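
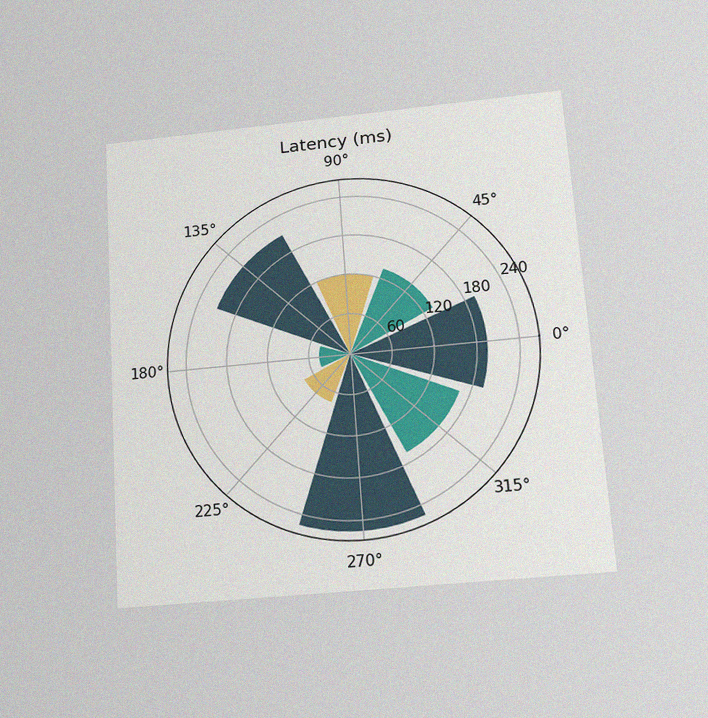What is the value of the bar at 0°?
The chart is tilted about 4° counter-clockwise and viewed slightly from below, with some photo noise. The bar at 0° reaches 195ms on the radial axis.

195ms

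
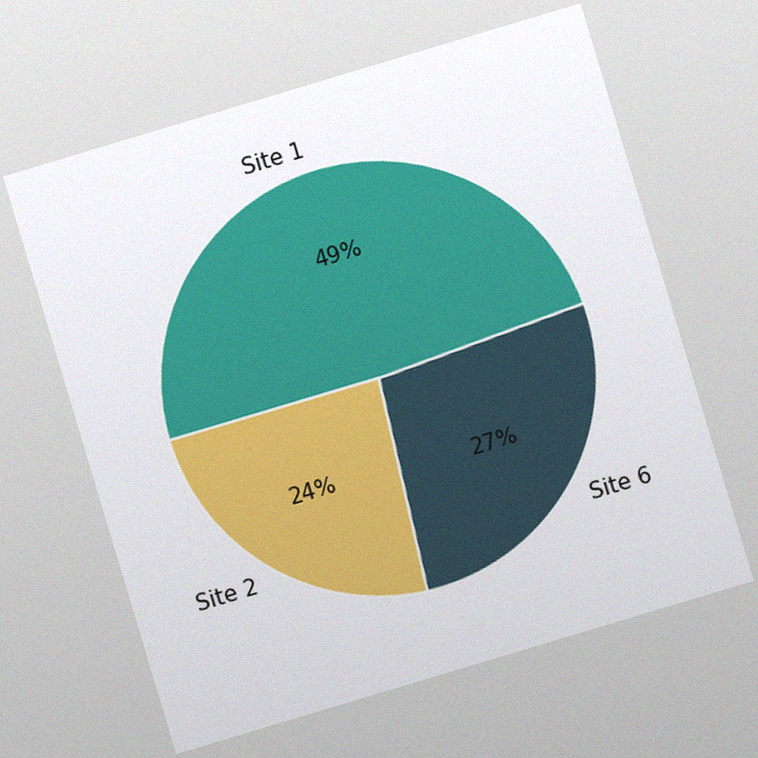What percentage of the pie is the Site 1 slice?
49%

The chart is tilted about 17° counter-clockwise, with some photo noise. The Site 1 slice takes up 49% of the pie.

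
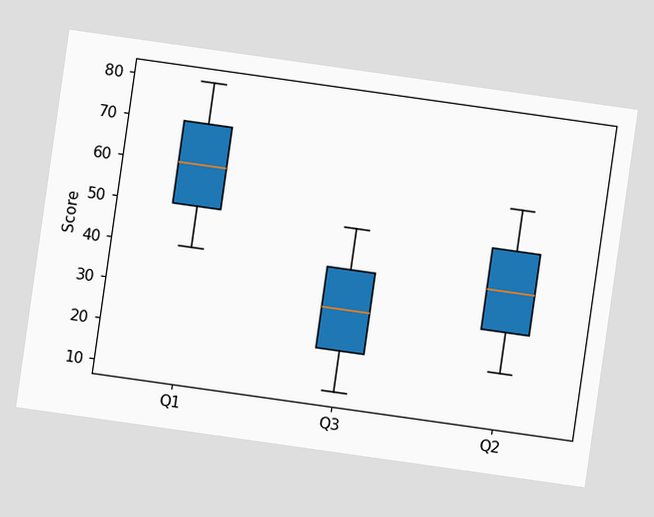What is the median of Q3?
The chart is tilted about 8° clockwise. The median line in the Q3 box sits at 30.

30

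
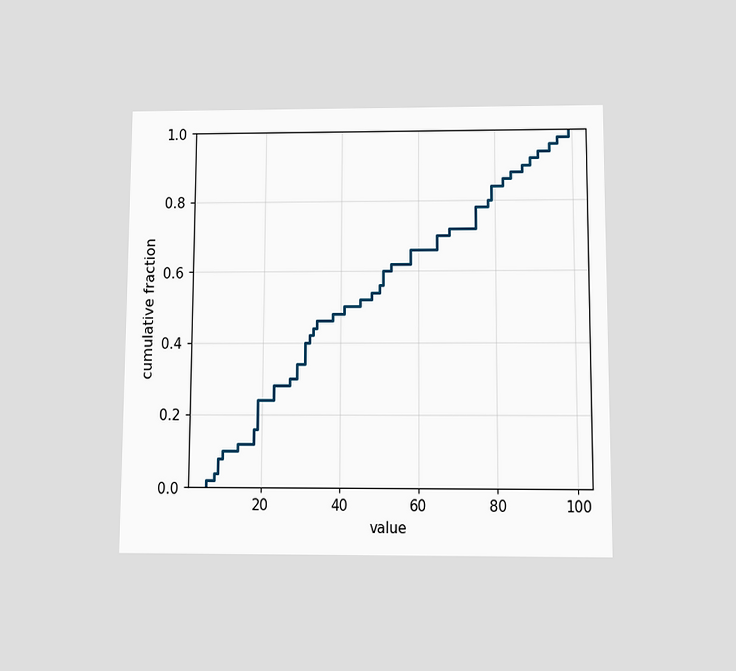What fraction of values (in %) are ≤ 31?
40%

The chart is viewed slightly from below. At x=31 the ECDF step is at 40%.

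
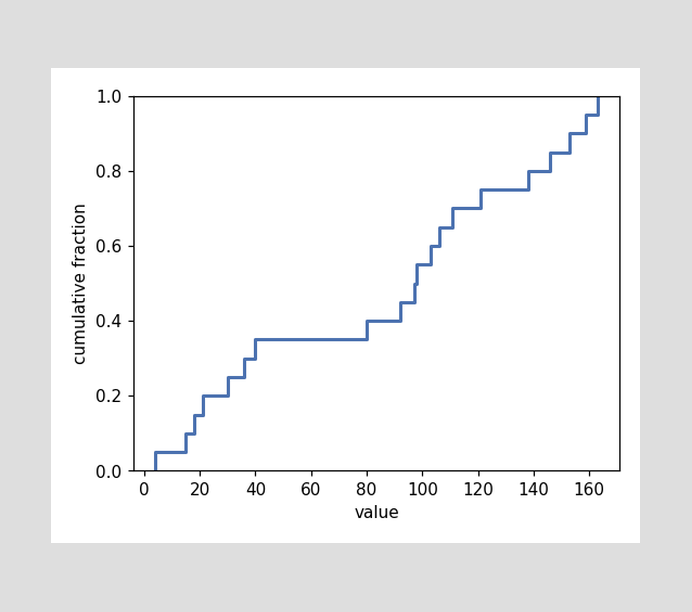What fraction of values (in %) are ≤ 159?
95%

At x=159 the ECDF step is at 95%.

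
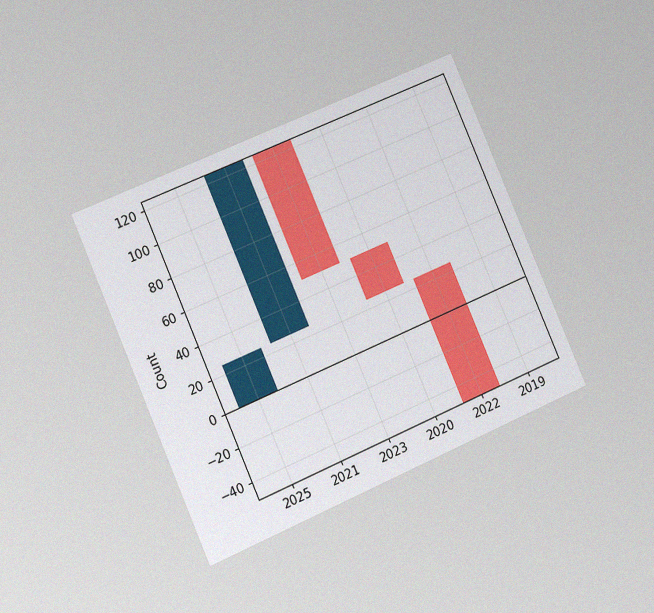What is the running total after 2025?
The chart is tilted about 23° counter-clockwise and viewed at a slight angle, with some photo noise. After 2025 the running total reaches 25.

25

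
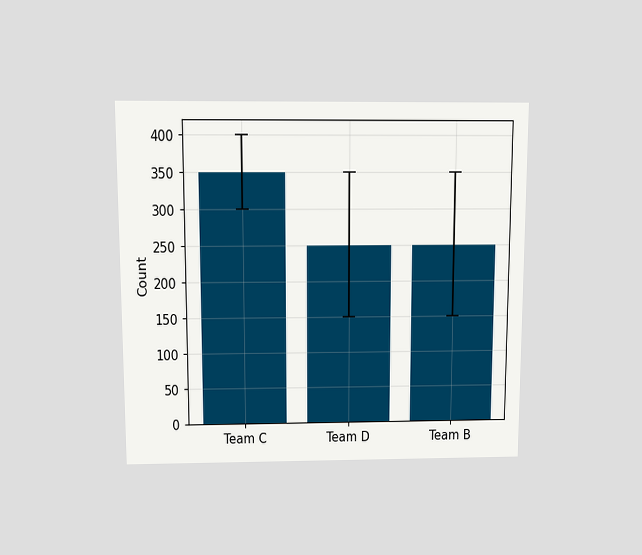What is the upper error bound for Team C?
400

The chart is viewed slightly from above. The Team C bar's upper whisker reaches 400.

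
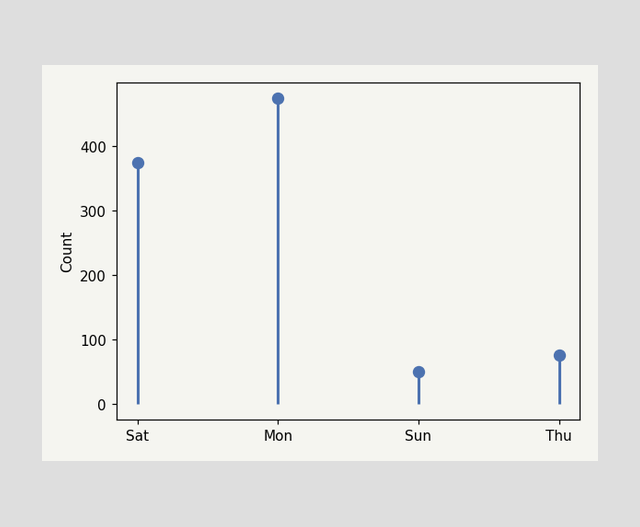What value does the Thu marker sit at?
The Thu marker sits at 75.

75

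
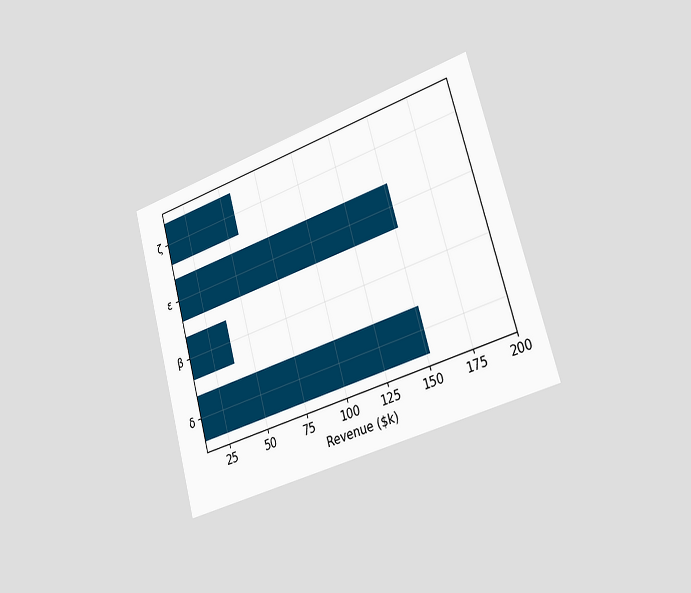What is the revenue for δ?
The chart is tilted about 16° counter-clockwise and viewed slightly from the right. Reading along the chart's x-axis, the δ bar reaches $152k.

$152k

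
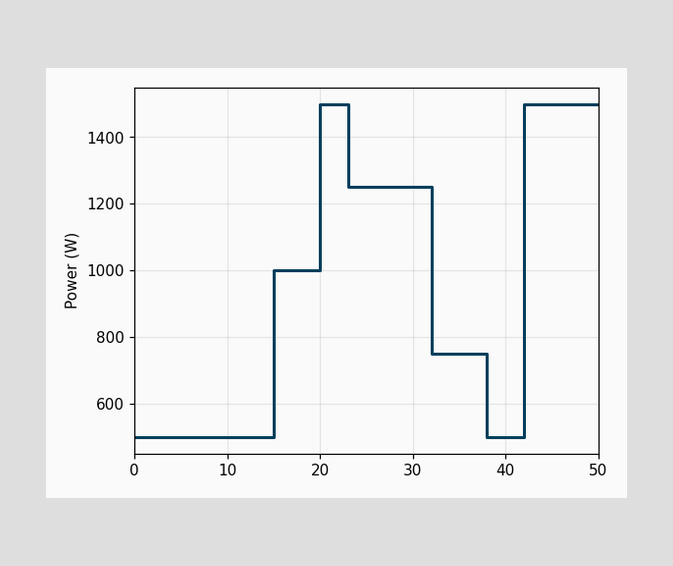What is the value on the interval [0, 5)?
500W

On [0, 5) the step sits at 500W.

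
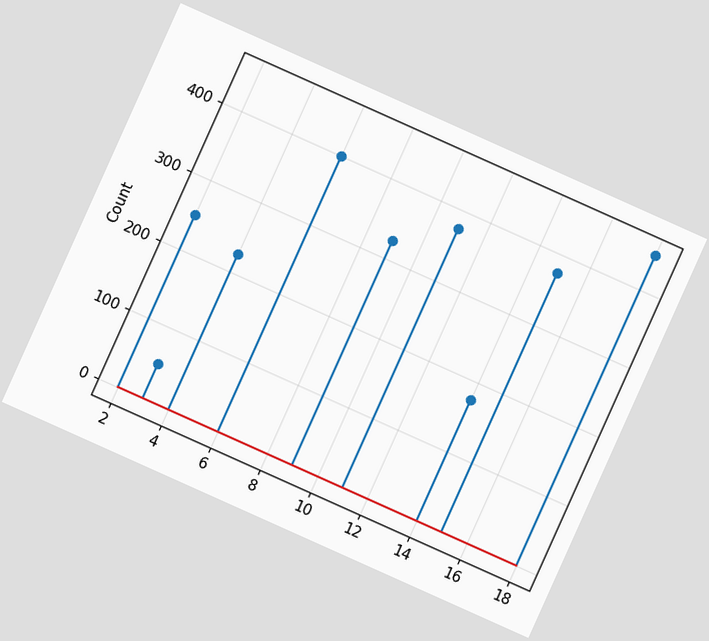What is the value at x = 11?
The chart is tilted about 24° clockwise. The stem at x=11 reaches 375.

375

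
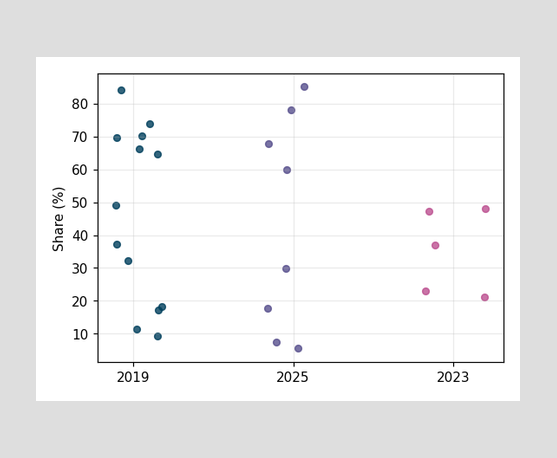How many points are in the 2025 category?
Counting the markers in the 2025 column gives 8.

8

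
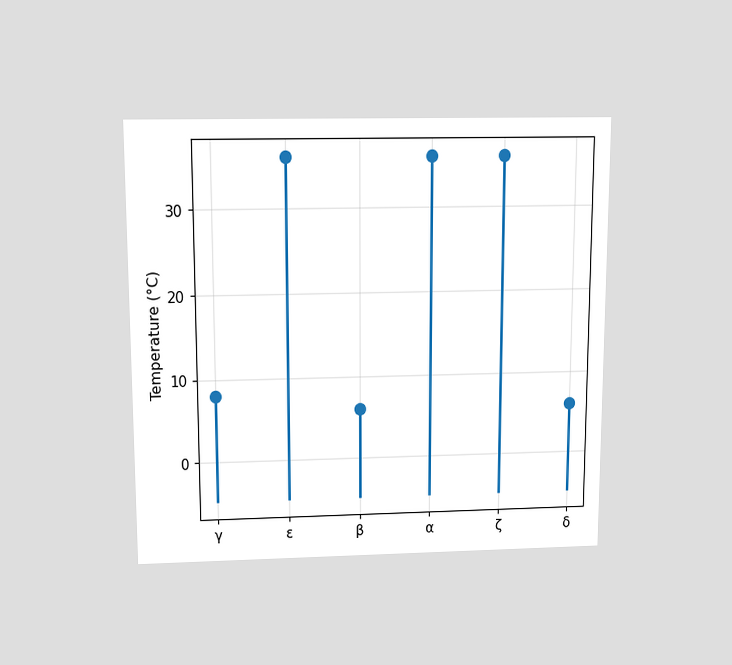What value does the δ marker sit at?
The chart is viewed slightly from above. The δ marker sits at 6°C.

6°C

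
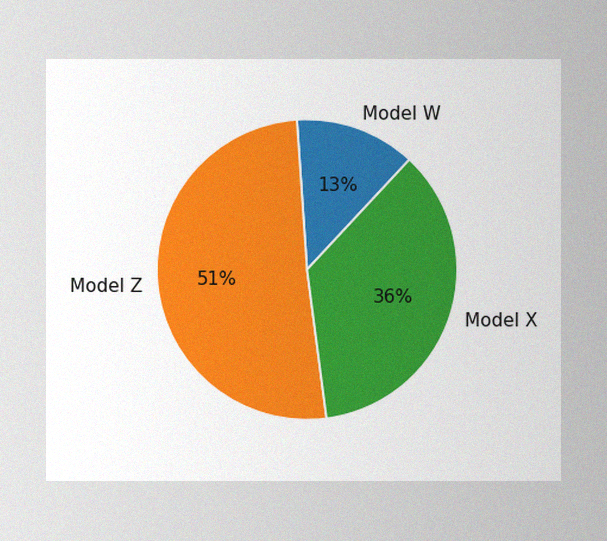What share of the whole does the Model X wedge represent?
The image has some photo noise and uneven lighting. The Model X slice takes up 36% of the pie.

36%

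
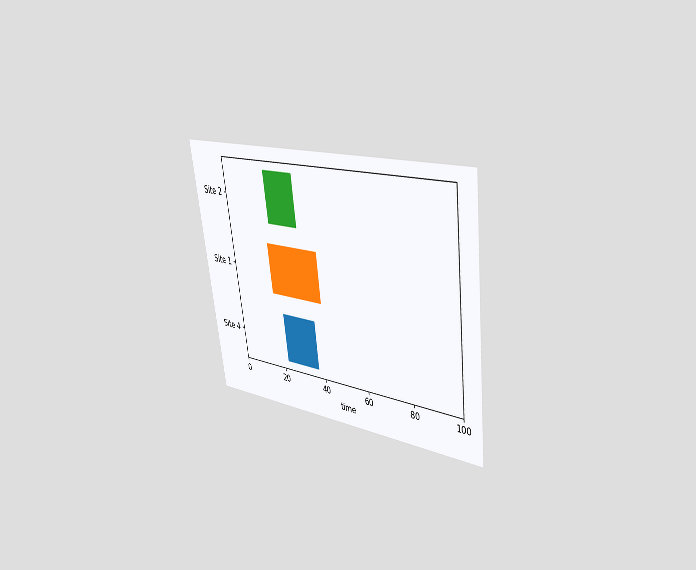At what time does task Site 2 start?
20

The chart is tilted about 8° counter-clockwise and viewed slightly from the right. The Site 2 bar begins at t=20.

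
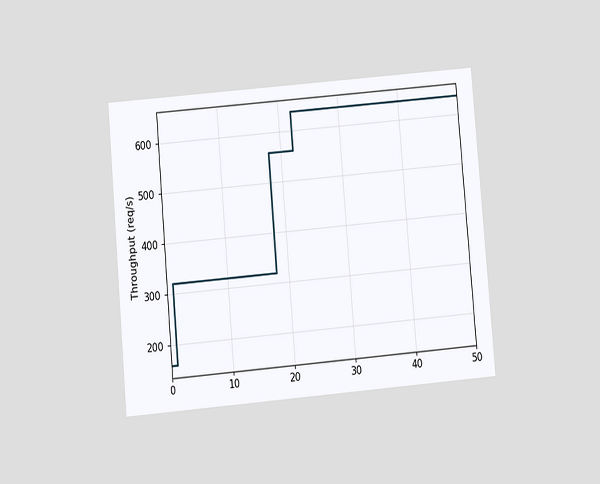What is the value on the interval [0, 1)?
160req/s

The chart is tilted about 5° counter-clockwise and viewed at a slight angle. On [0, 1) the step sits at 160req/s.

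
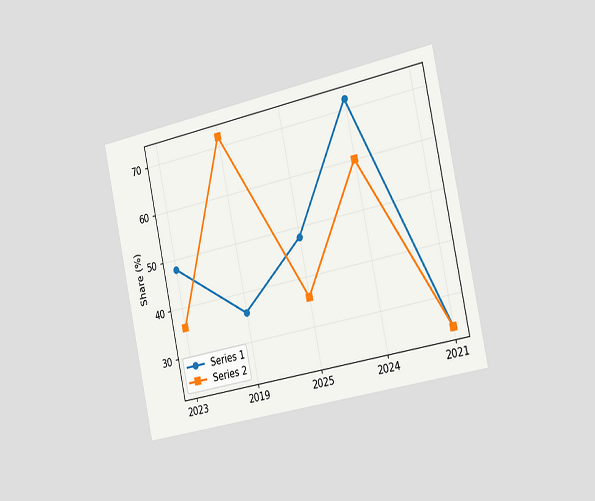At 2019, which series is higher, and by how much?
The chart is tilted about 12° counter-clockwise and viewed slightly from the right. At 2019, Series 2 sits above the other line by 36%.

Series 2, by 36%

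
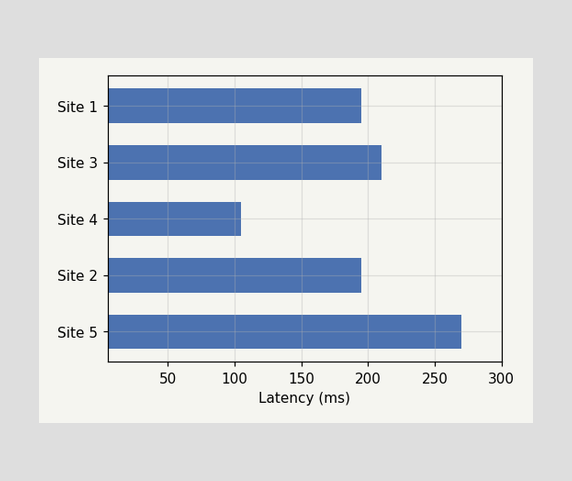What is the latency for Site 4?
Reading along the chart's x-axis, the Site 4 bar reaches 105ms.

105ms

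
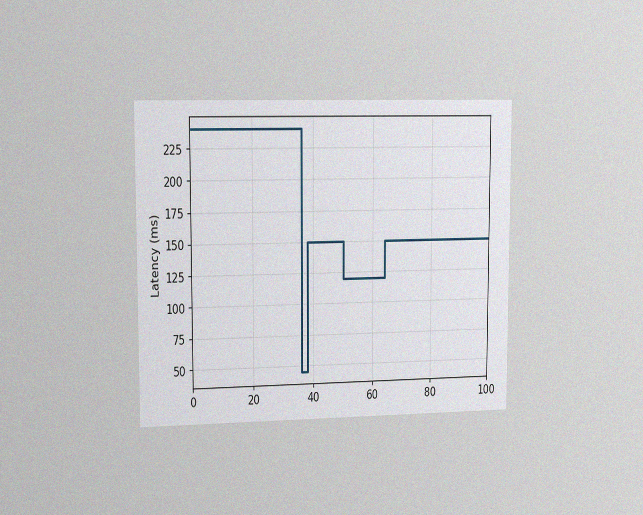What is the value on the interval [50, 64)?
The chart is viewed slightly from the left, with some photo noise. On [50, 64) the step sits at 120ms.

120ms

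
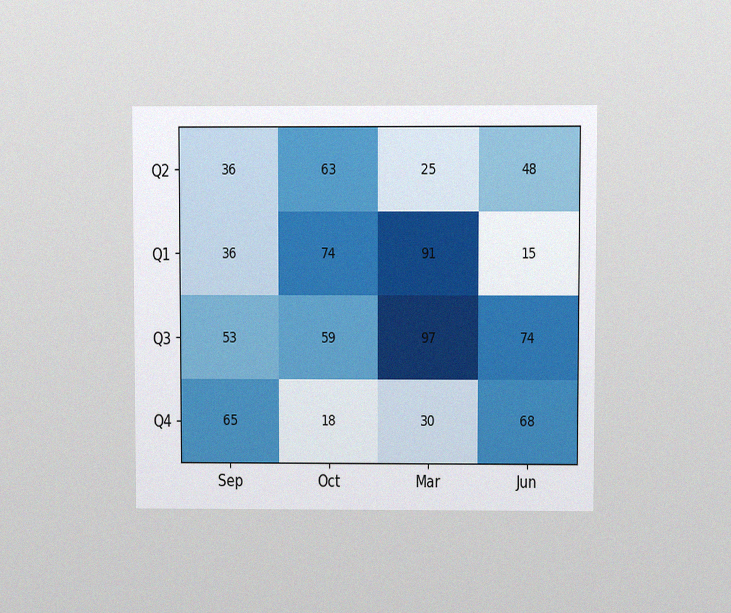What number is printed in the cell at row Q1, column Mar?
The chart is viewed at a slight angle, with some photo noise. The (Q1, Mar) cell reads 91.

91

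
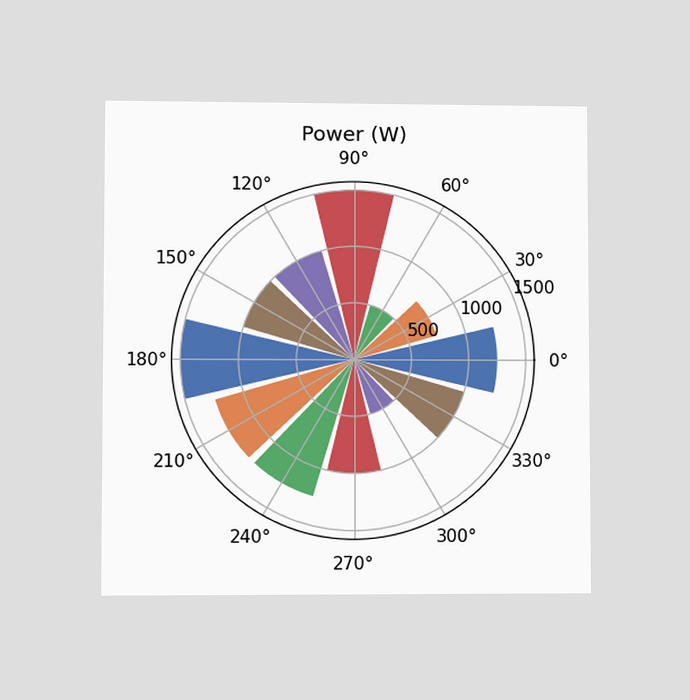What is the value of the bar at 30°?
750W

The chart is viewed at a slight angle. The bar at 30° reaches 750W on the radial axis.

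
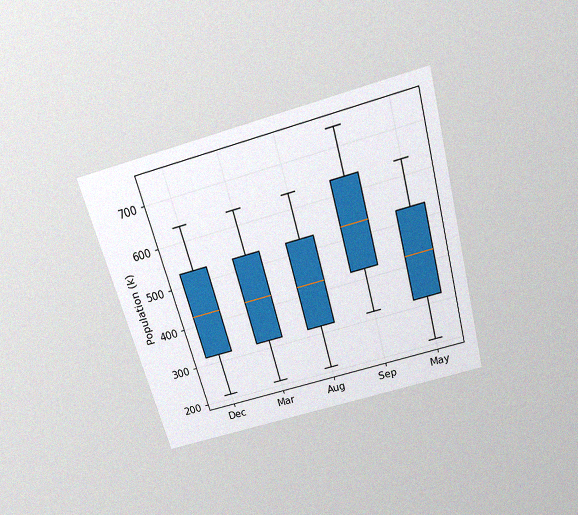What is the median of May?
424k

The chart is tilted about 16° counter-clockwise and viewed slightly from above, with some photo noise. The median line in the May box sits at 424k.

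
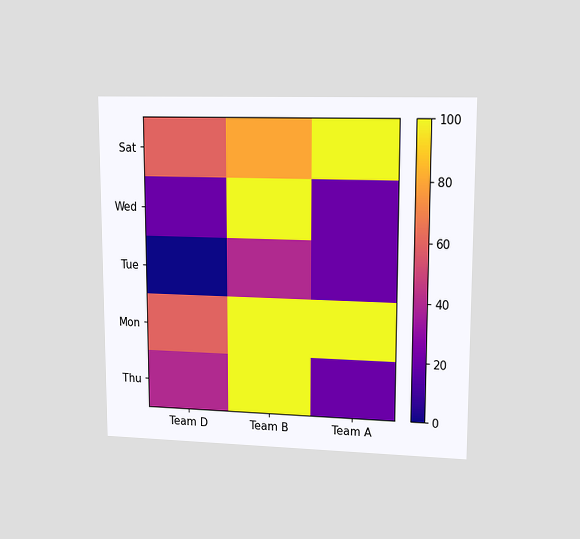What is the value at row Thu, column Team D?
The chart is viewed at a slight angle. Matching cell (Thu, Team D) against the colorbar gives 40.

40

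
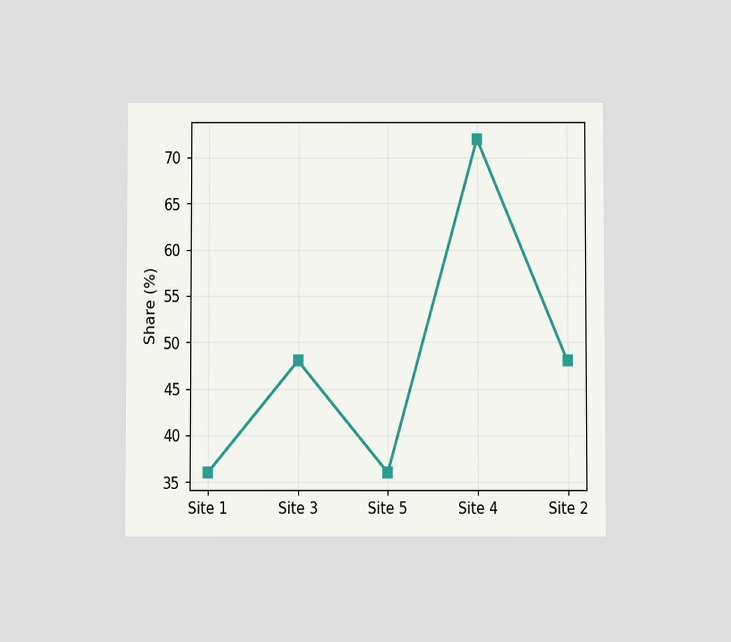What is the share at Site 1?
The chart is viewed at a slight angle. At Site 1, the line is at 36%.

36%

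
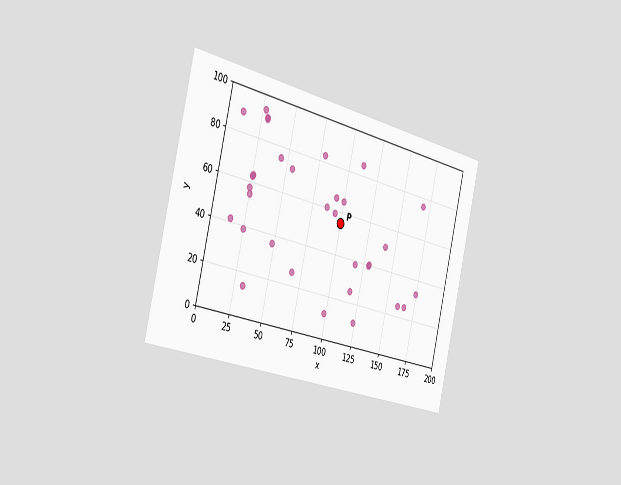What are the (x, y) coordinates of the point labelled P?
(100, 55)

The chart is tilted about 13° clockwise and viewed slightly from the left. Following the gridlines from P to each axis, P sits at (100, 55).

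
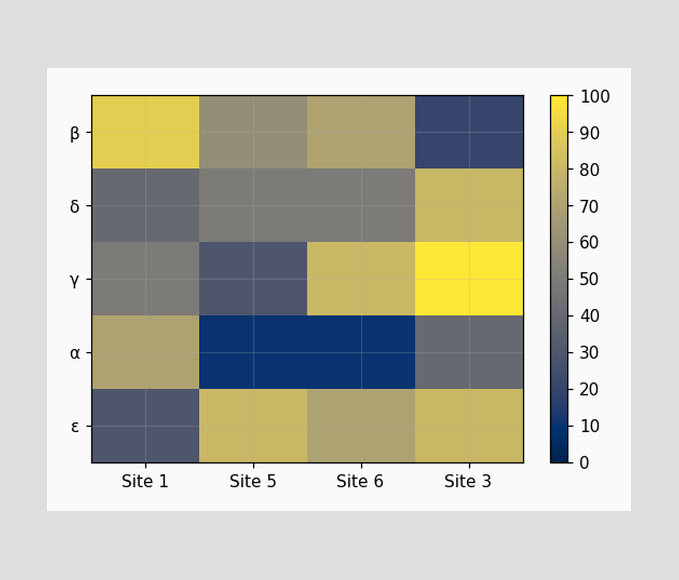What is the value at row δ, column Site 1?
Matching cell (δ, Site 1) against the colorbar gives 40.

40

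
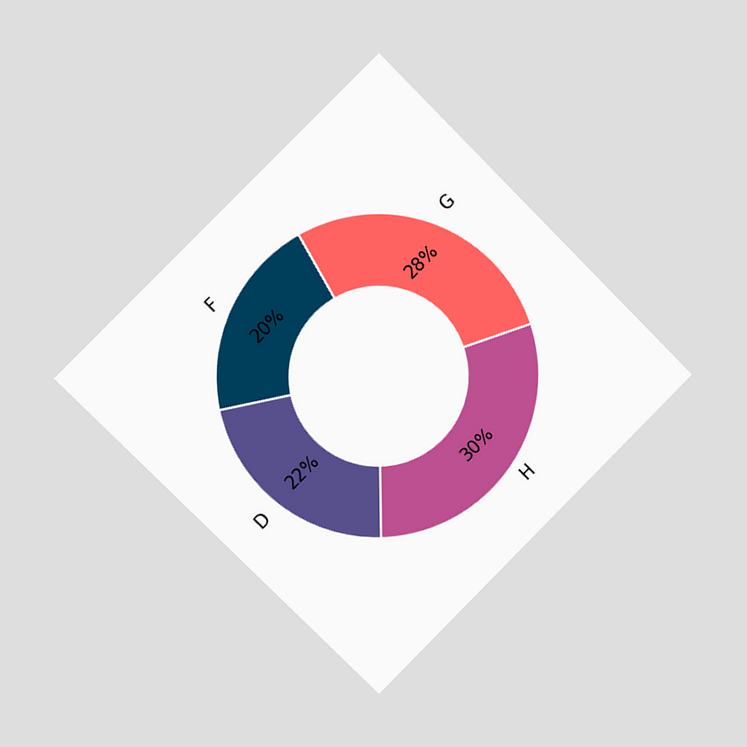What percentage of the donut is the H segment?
The chart is tilted about 45° counter-clockwise and viewed slightly from the left. The H segment takes up 30% of the ring.

30%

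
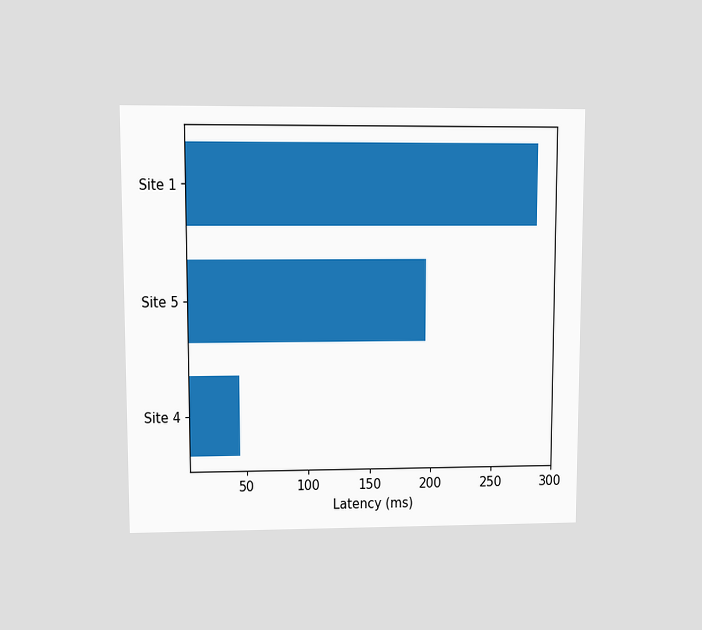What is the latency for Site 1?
The chart is viewed at a slight angle. Reading along the chart's x-axis, the Site 1 bar reaches 285ms.

285ms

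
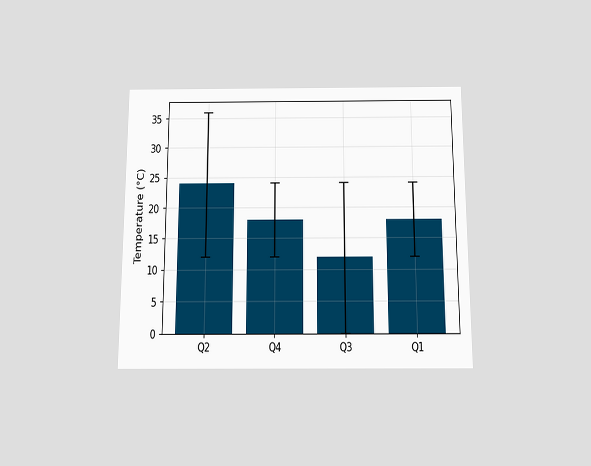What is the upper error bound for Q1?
The chart is viewed slightly from below. The Q1 bar's upper whisker reaches 24°C.

24°C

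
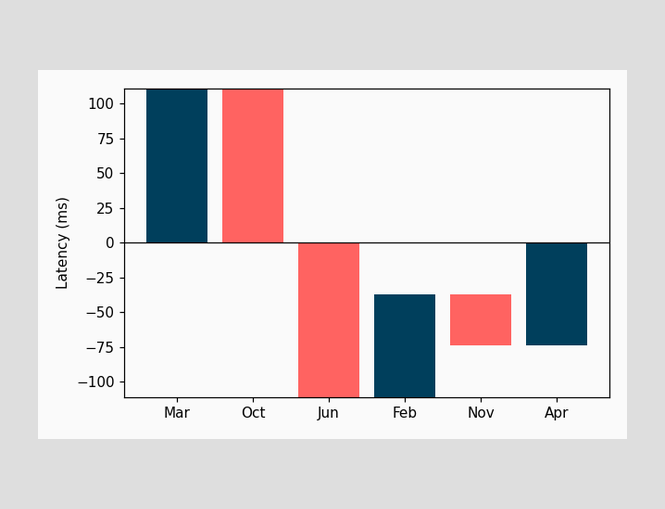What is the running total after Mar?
111ms

After Mar the running total reaches 111ms.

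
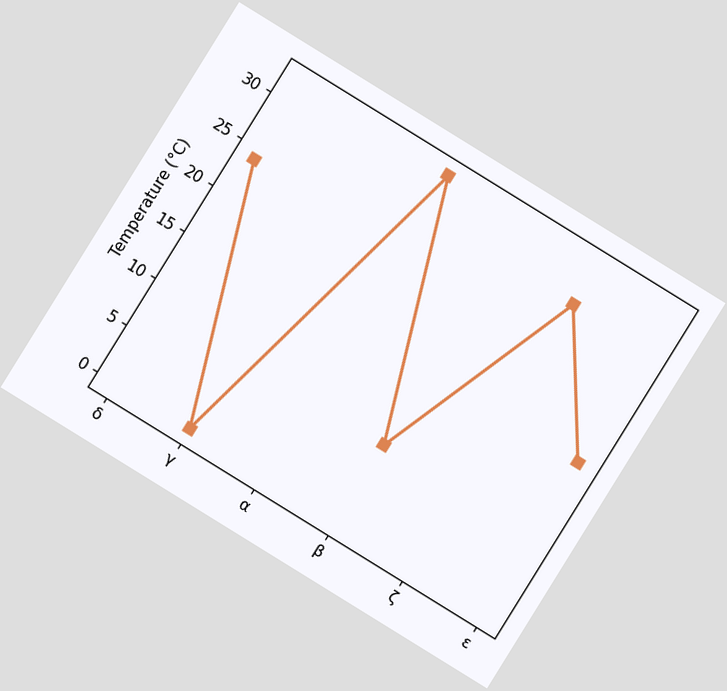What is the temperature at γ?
0°C

The chart is tilted about 32° clockwise. At γ, the line is at 0°C.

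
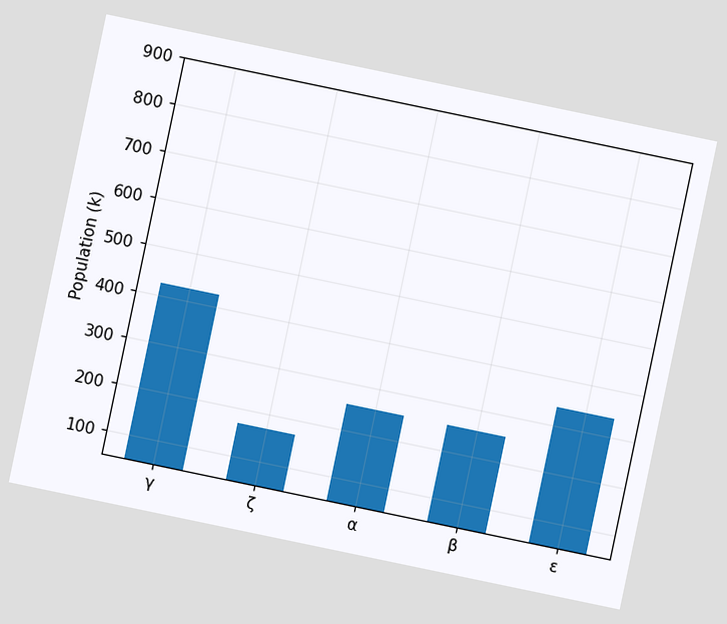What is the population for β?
255k

The chart is tilted about 12° clockwise. Reading along the chart's y-axis, the β bar reaches 255k.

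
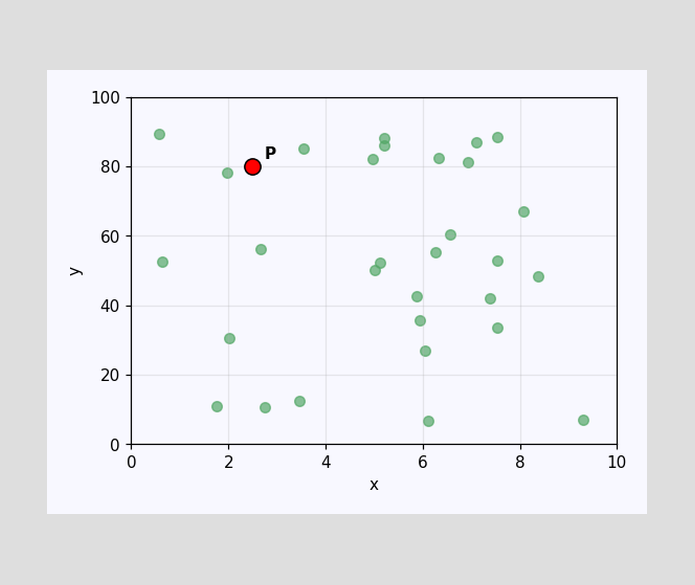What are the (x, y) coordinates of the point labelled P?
(2.5, 80)

Following the gridlines from P to each axis, P sits at (2.5, 80).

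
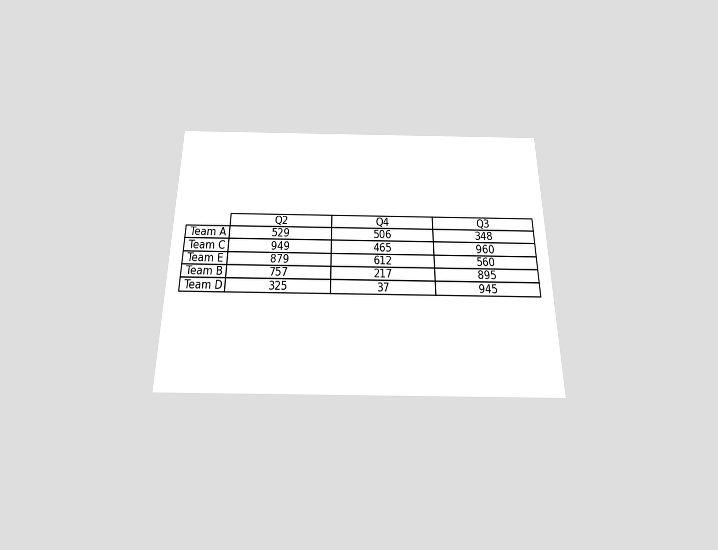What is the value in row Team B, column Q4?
The chart is viewed slightly from below. The (Team B, Q4) cell reads 217.

217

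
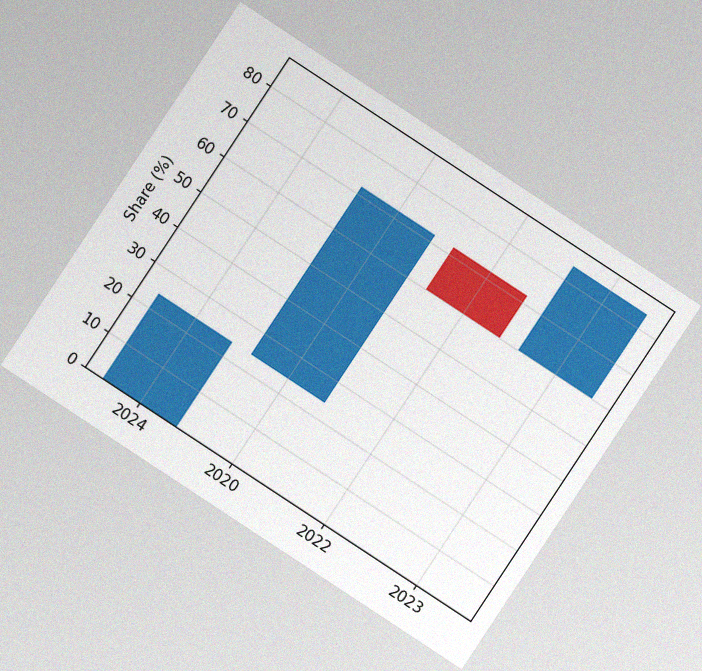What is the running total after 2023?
The chart is tilted about 33° clockwise, with some photo noise. After 2023 the running total reaches 84%.

84%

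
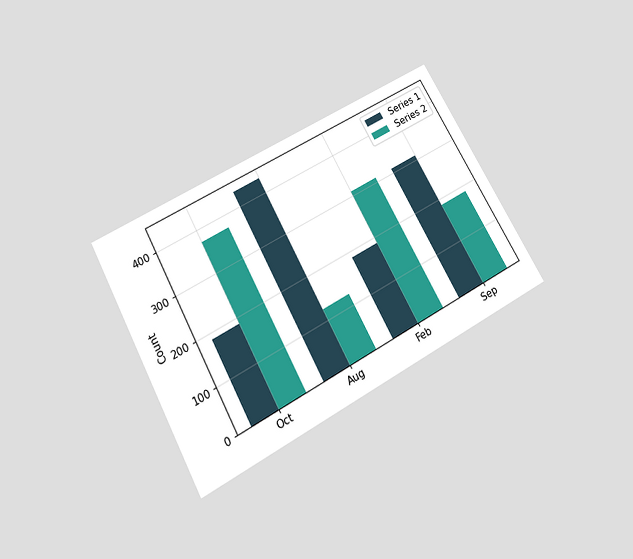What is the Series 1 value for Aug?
The chart is tilted about 29° counter-clockwise and viewed slightly from below. The Series 1 bar at Aug reaches 434 on the y-axis.

434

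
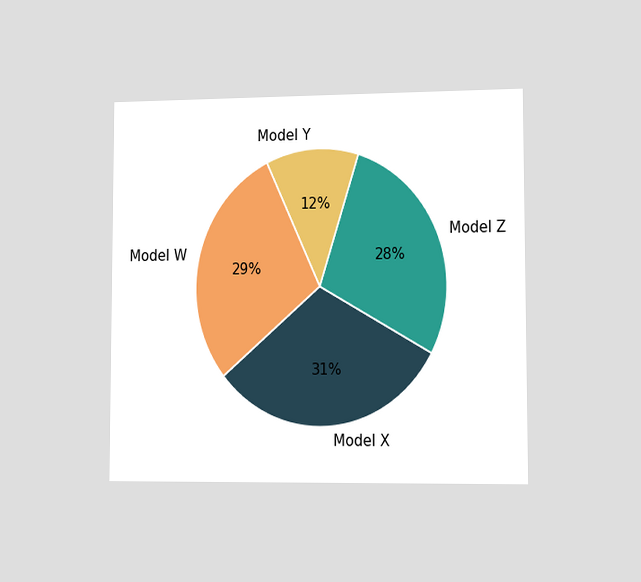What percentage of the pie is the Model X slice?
The chart is viewed slightly from the right. The Model X slice takes up 31% of the pie.

31%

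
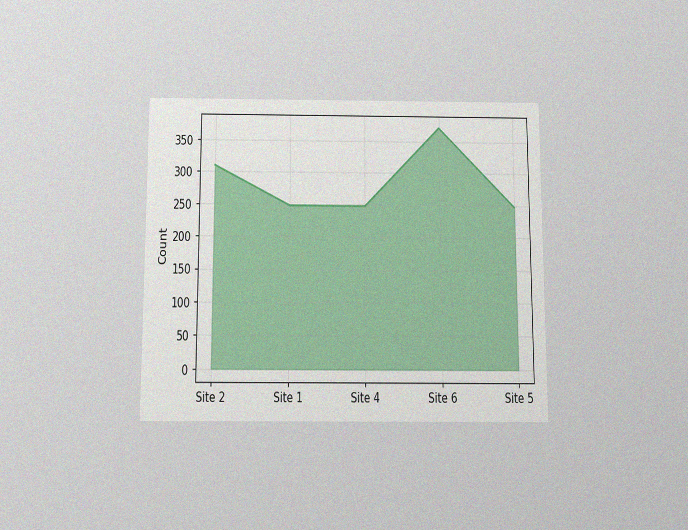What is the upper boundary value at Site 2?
310

The chart is viewed slightly from below, with some photo noise. At Site 2 the upper boundary is at 310.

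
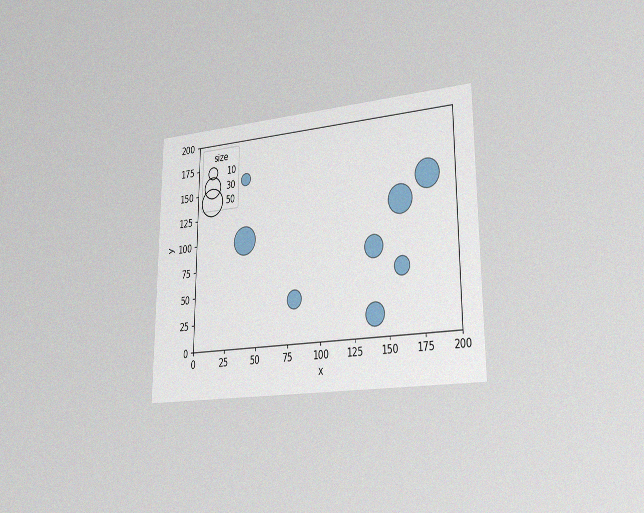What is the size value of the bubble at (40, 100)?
50

The chart is viewed slightly from the right, with some photo noise. Matching the bubble at (40, 100) against the size legend gives 50.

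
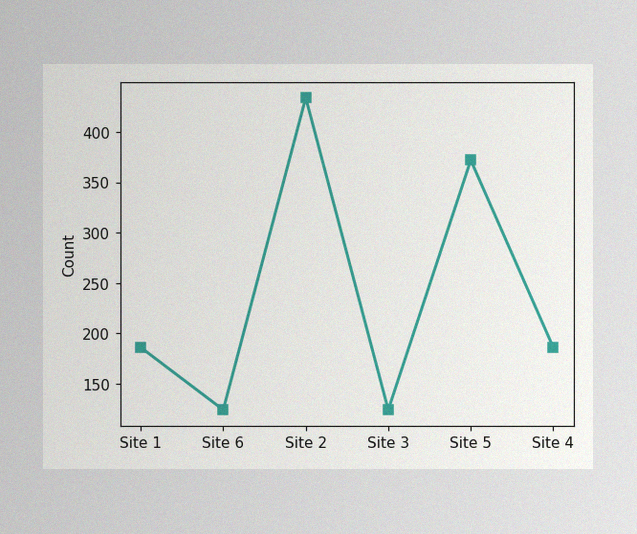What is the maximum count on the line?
434

The image has some photo noise and uneven lighting. The highest point is at Site 2, and reading across to the y-axis gives 434.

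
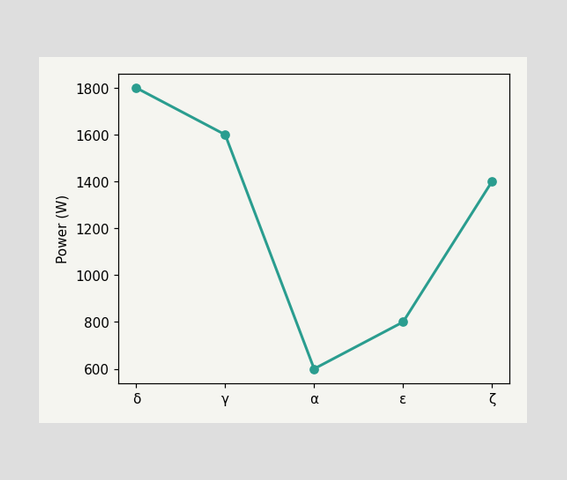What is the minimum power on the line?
600W

The lowest point is at α, and reading across to the y-axis gives 600W.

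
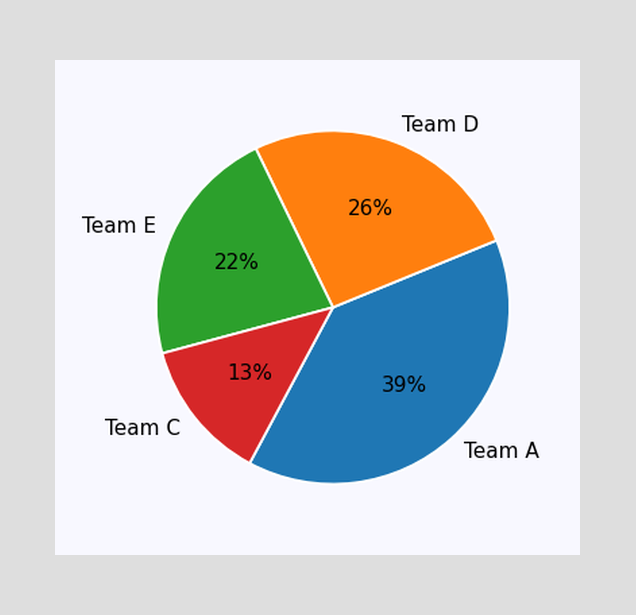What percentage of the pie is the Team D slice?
26%

The Team D slice takes up 26% of the pie.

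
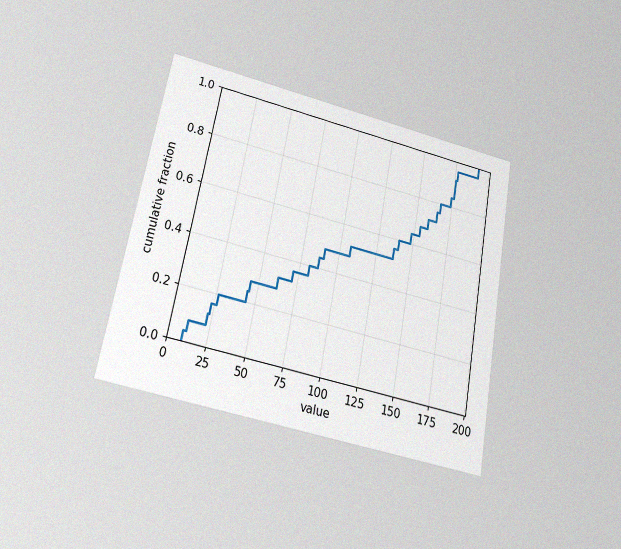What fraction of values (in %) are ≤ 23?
The chart is tilted about 10° clockwise and viewed slightly from below, with some photo noise. At x=23 the ECDF step is at 16%.

16%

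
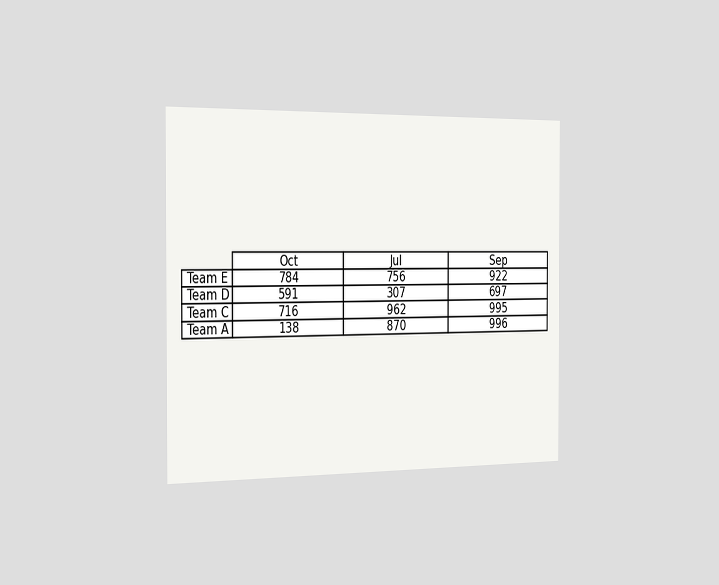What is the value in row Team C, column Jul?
962

The chart is viewed slightly from the left. The (Team C, Jul) cell reads 962.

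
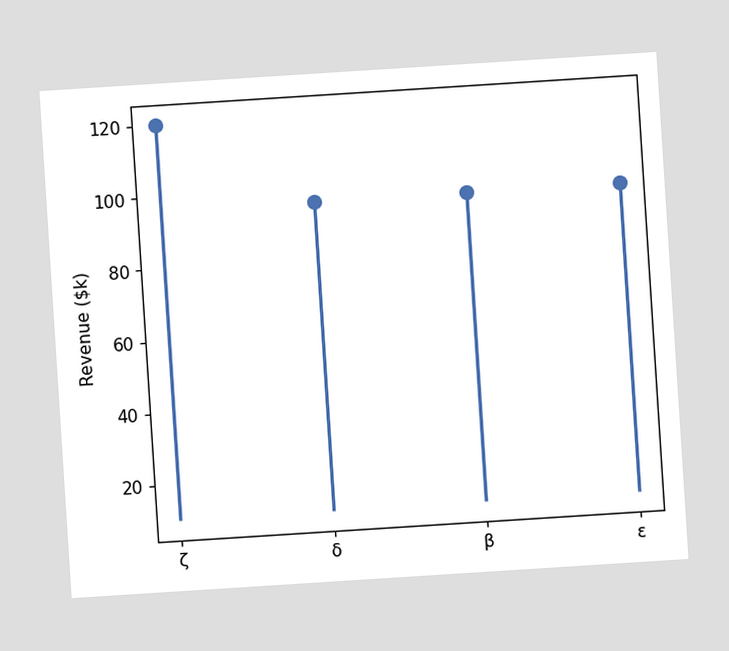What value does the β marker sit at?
$96k

The chart is tilted about 4° counter-clockwise. The β marker sits at $96k.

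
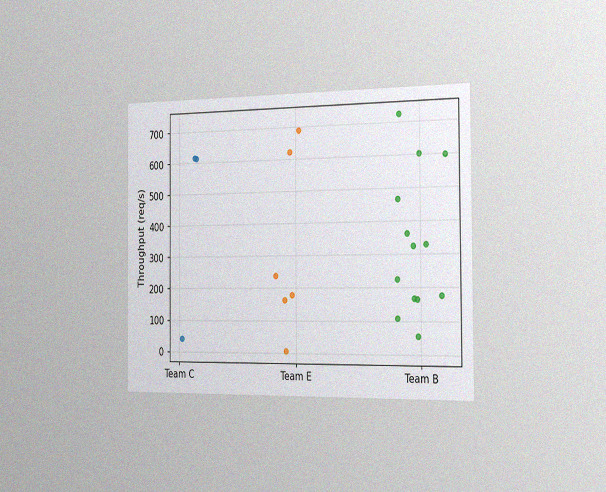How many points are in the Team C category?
The chart is viewed slightly from the right, with some photo noise. Counting the markers in the Team C column gives 3.

3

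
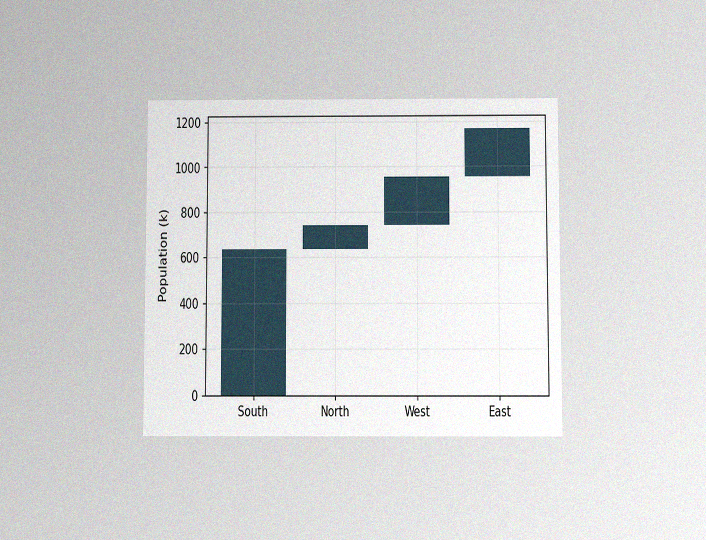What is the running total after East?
1166k

The chart is viewed slightly from below, with some photo noise. After East the running total reaches 1166k.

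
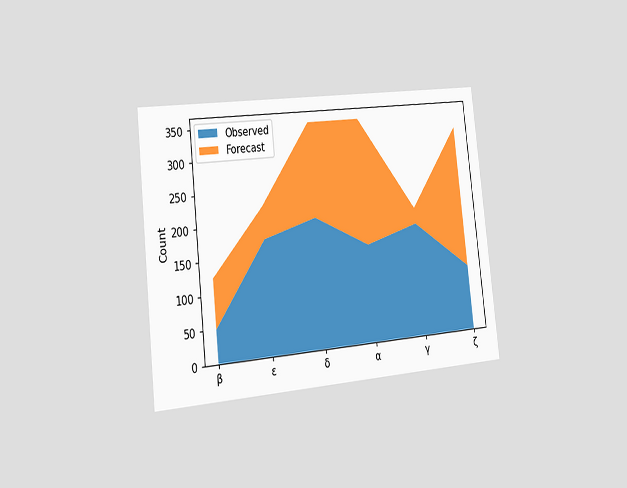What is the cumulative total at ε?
225

The chart is tilted about 6° counter-clockwise and viewed slightly from the left. The stacked total at ε reaches 225.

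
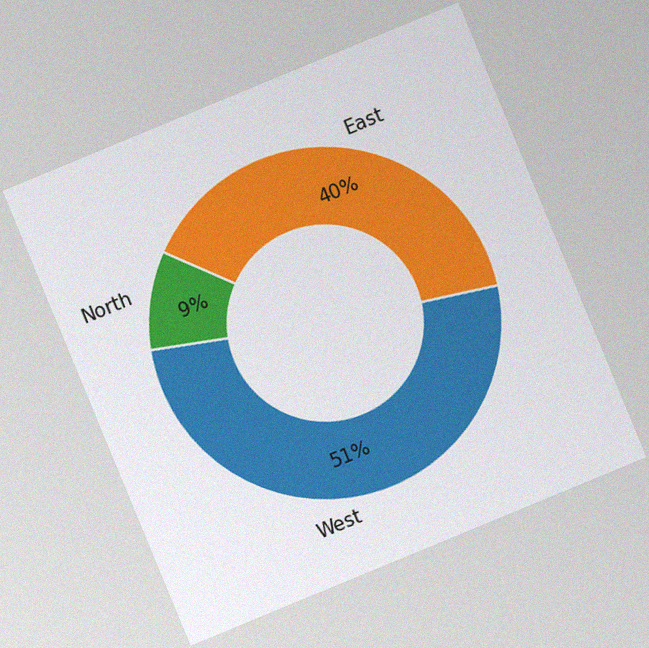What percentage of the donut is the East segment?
The chart is tilted about 22° counter-clockwise, with some photo noise. The East segment takes up 40% of the ring.

40%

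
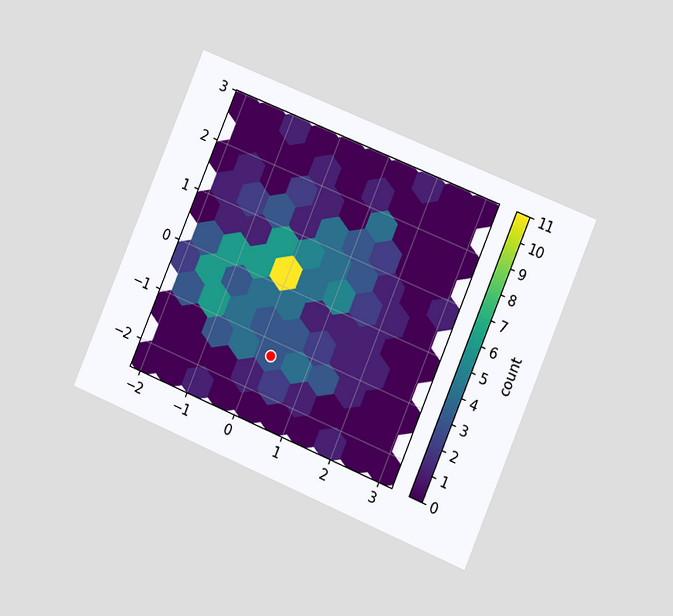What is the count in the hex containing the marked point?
3

The chart is tilted about 23° clockwise and viewed slightly from the right. The marked hex reads 3 on the colorbar.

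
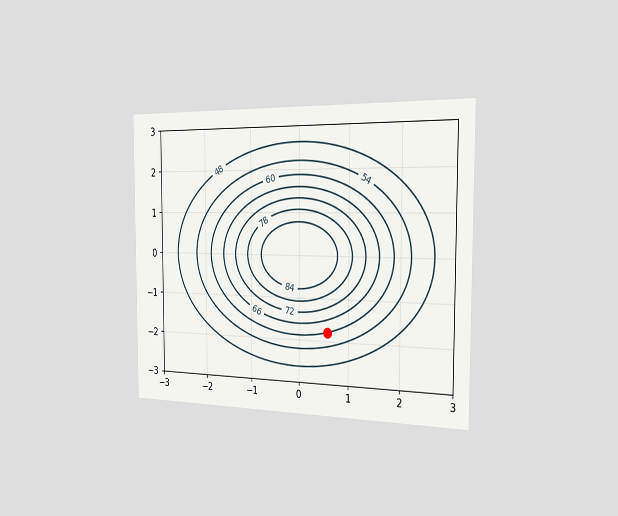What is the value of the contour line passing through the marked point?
The chart is viewed slightly from the right. The marked point sits on the contour labelled 60.

60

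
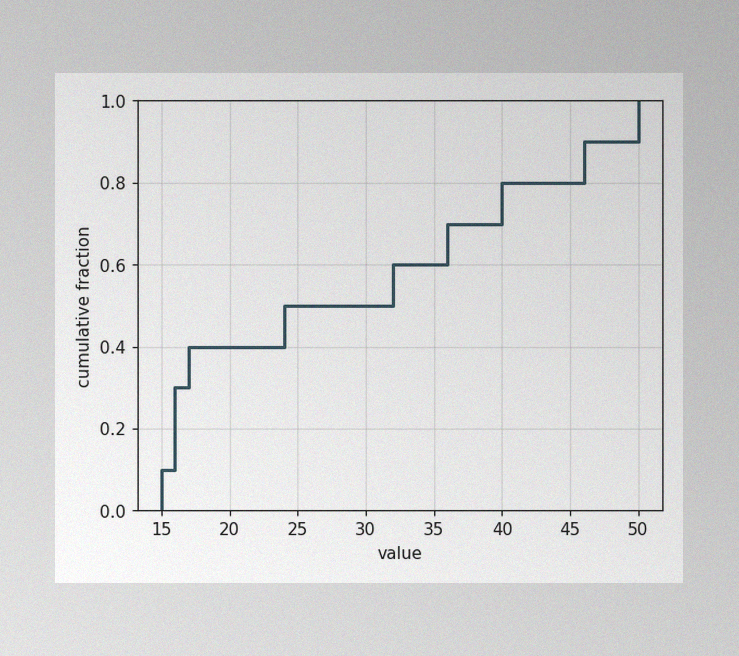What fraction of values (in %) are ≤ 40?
The image has some photo noise and uneven lighting. At x=40 the ECDF step is at 80%.

80%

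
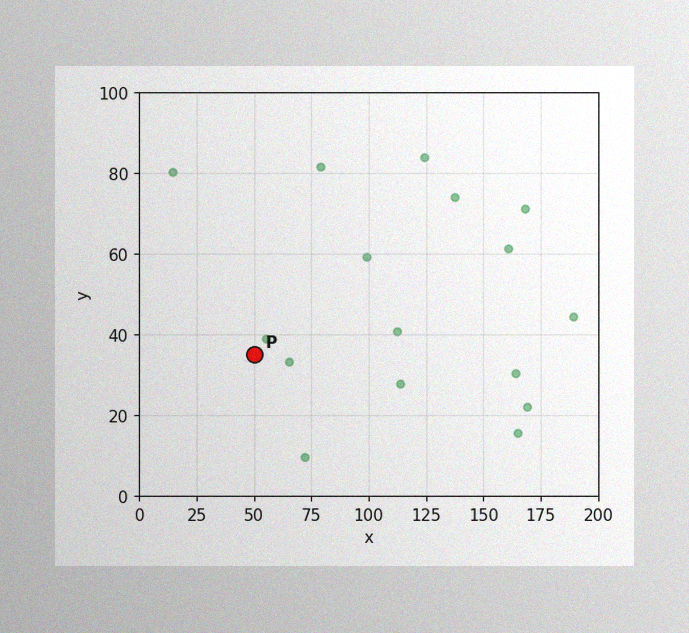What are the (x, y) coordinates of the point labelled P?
(50, 35)

The image has some photo noise and uneven lighting. Following the gridlines from P to each axis, P sits at (50, 35).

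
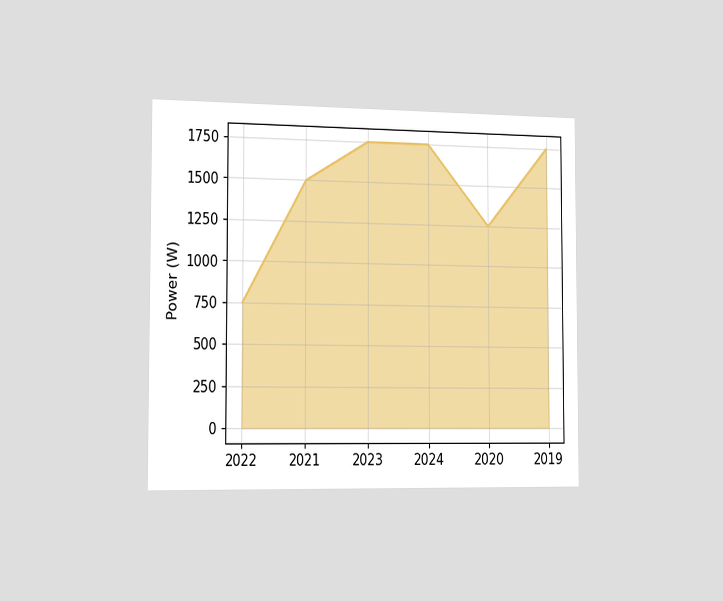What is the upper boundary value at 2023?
1750W

The chart is viewed slightly from the left. At 2023 the upper boundary is at 1750W.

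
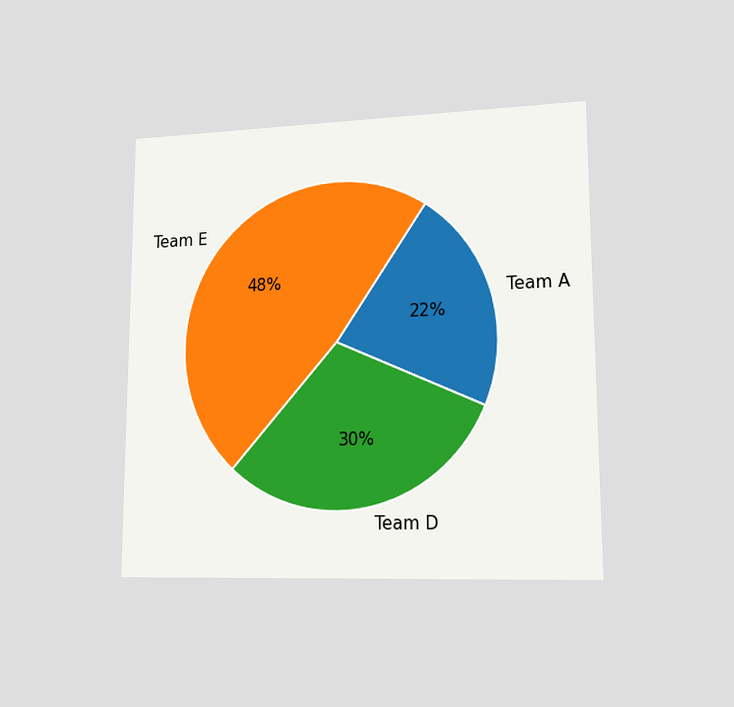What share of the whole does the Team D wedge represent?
The chart is viewed slightly from the right. The Team D slice takes up 30% of the pie.

30%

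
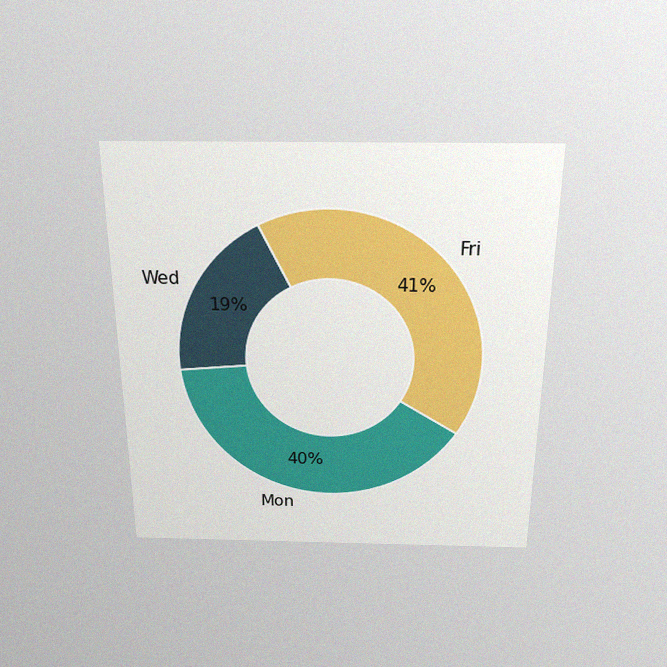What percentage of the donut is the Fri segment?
41%

The chart is viewed slightly from above, with some photo noise. The Fri segment takes up 41% of the ring.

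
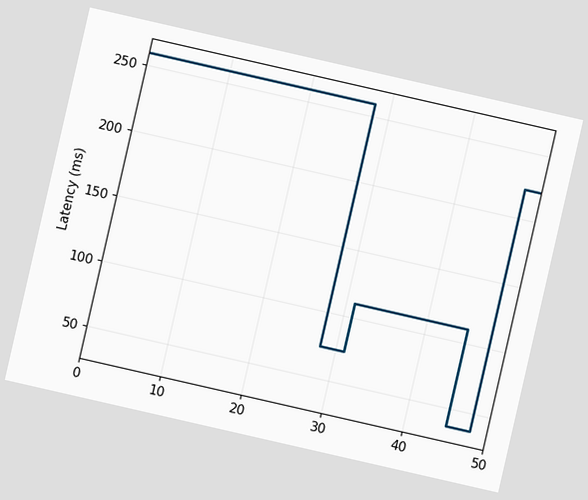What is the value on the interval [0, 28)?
The chart is tilted about 13° clockwise. On [0, 28) the step sits at 259ms.

259ms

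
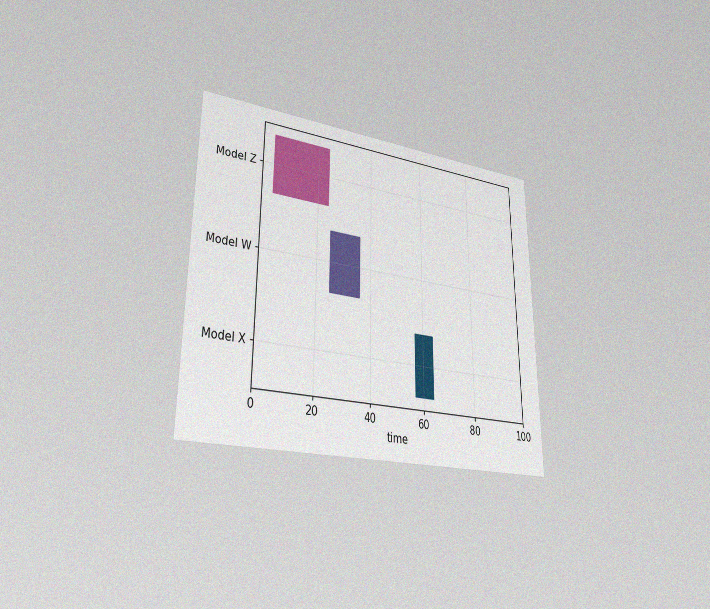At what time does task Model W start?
The chart is viewed slightly from the left, with some photo noise. The Model W bar begins at t=25.

25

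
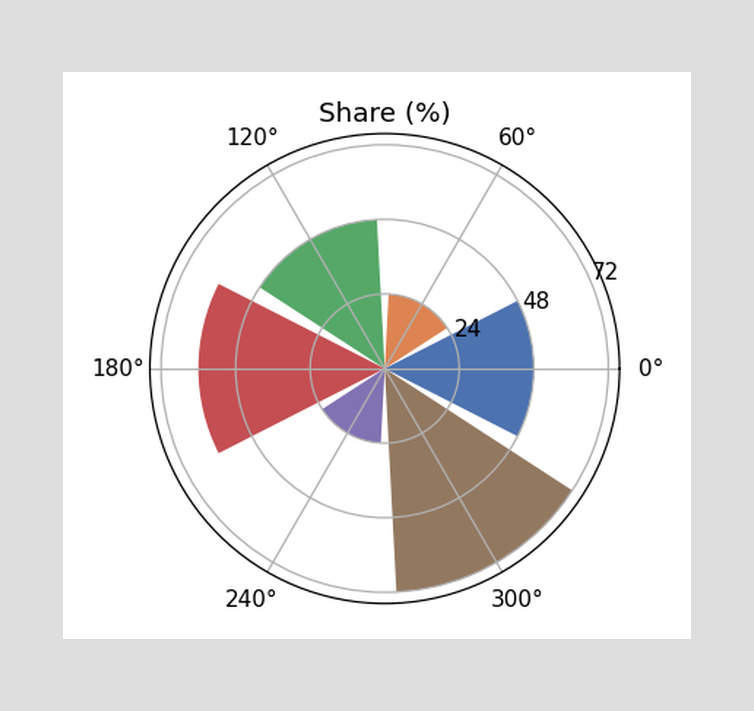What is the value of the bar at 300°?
72%

The bar at 300° reaches 72% on the radial axis.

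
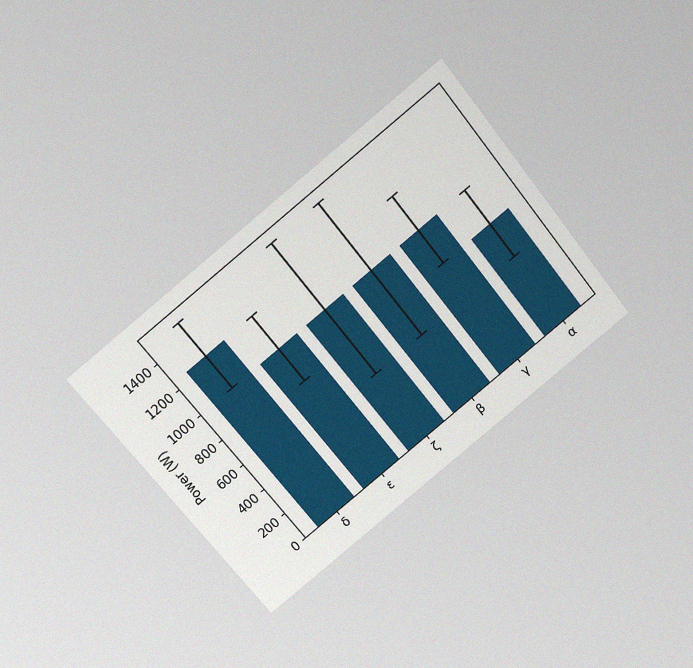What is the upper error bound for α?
The chart is tilted about 39° counter-clockwise and viewed slightly from above, with some photo noise. The α bar's upper whisker reaches 1000W.

1000W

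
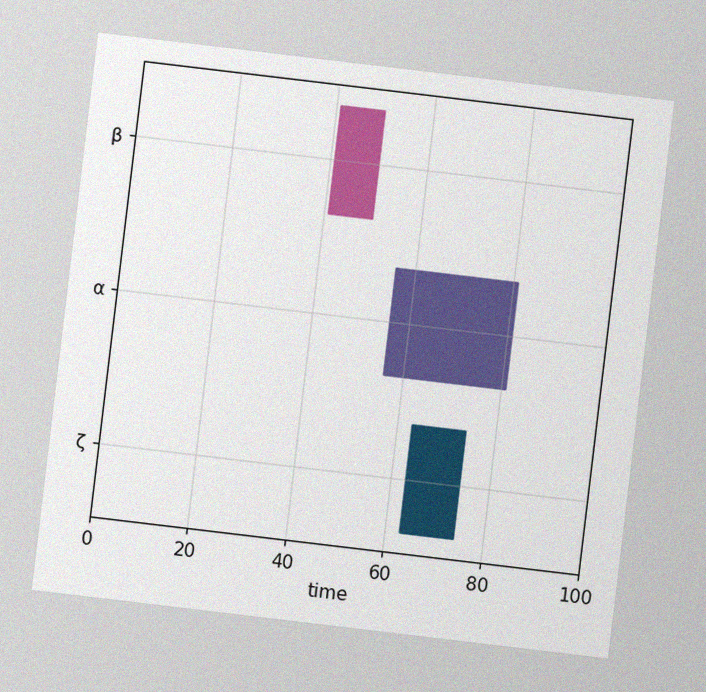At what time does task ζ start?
The chart is tilted about 7° clockwise, with some photo noise. The ζ bar begins at t=63.

63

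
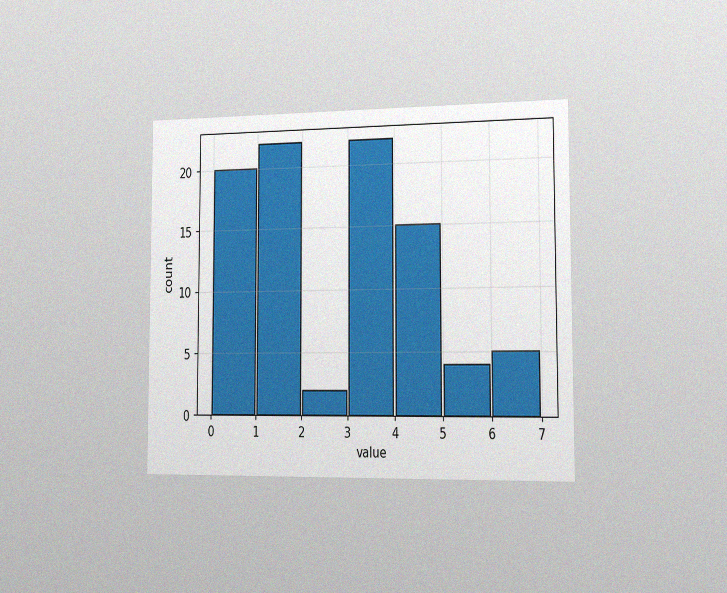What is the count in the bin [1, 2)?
The chart is viewed slightly from the right, with some photo noise. The [1, 2) bin has height 22.

22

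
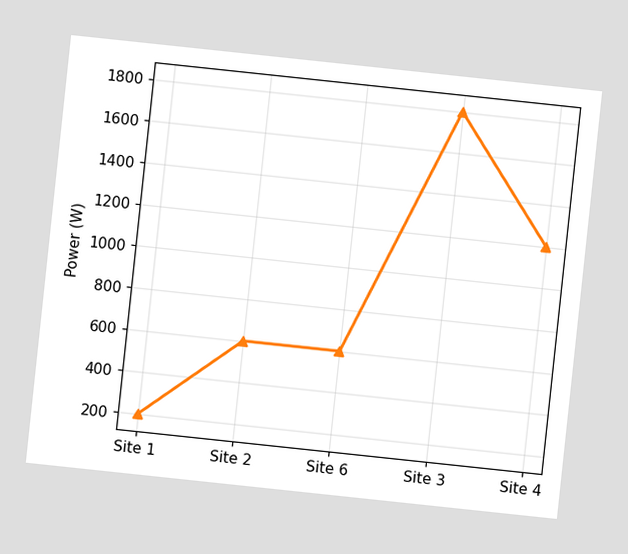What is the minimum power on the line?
200W

The chart is tilted about 6° clockwise. The lowest point is at Site 1, and reading across to the y-axis gives 200W.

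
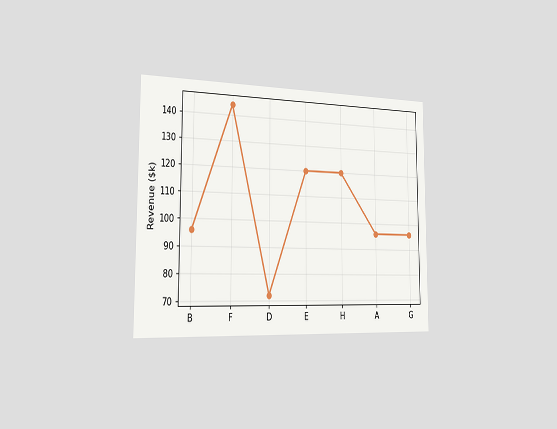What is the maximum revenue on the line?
The chart is viewed slightly from the left. The highest point is at F, and reading across to the y-axis gives $144k.

$144k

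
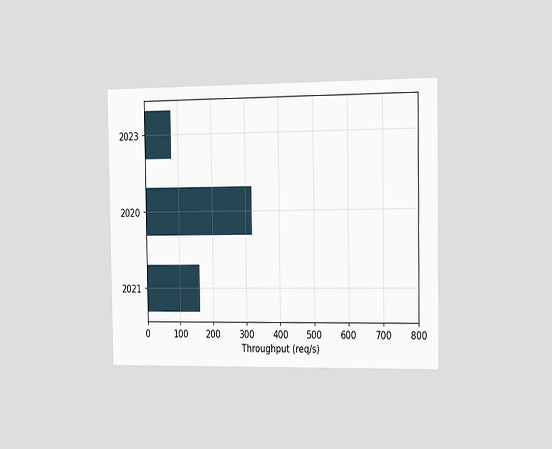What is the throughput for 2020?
320req/s

The chart is viewed slightly from the right. Reading along the chart's x-axis, the 2020 bar reaches 320req/s.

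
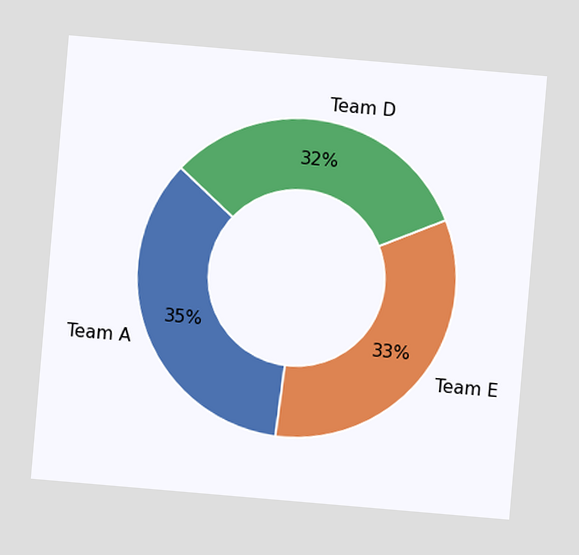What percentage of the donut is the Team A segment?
The chart is tilted about 5° clockwise. The Team A segment takes up 35% of the ring.

35%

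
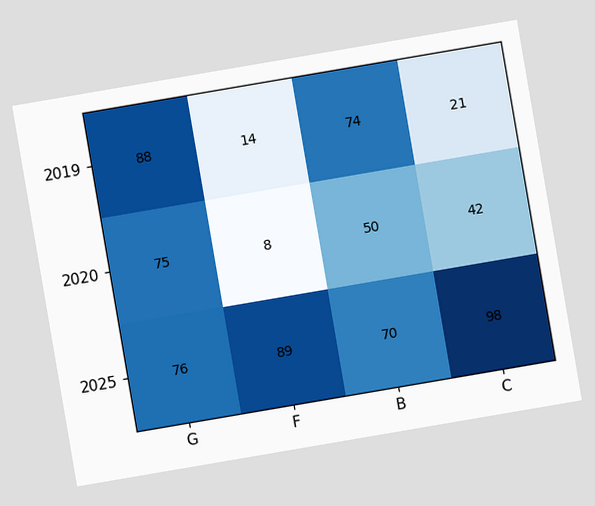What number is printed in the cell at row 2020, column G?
The chart is tilted about 10° counter-clockwise. The (2020, G) cell reads 75.

75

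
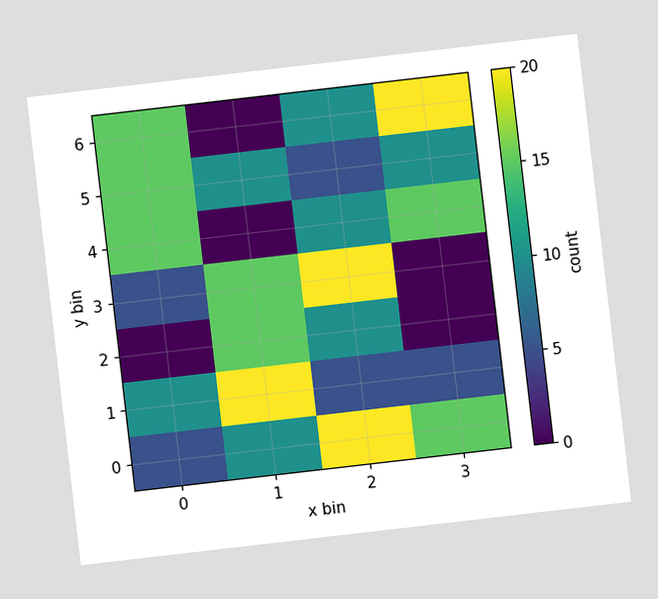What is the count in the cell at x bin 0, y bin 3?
5

The chart is tilted about 7° counter-clockwise. Matching the cell (0, 3) against the colorbar gives 5.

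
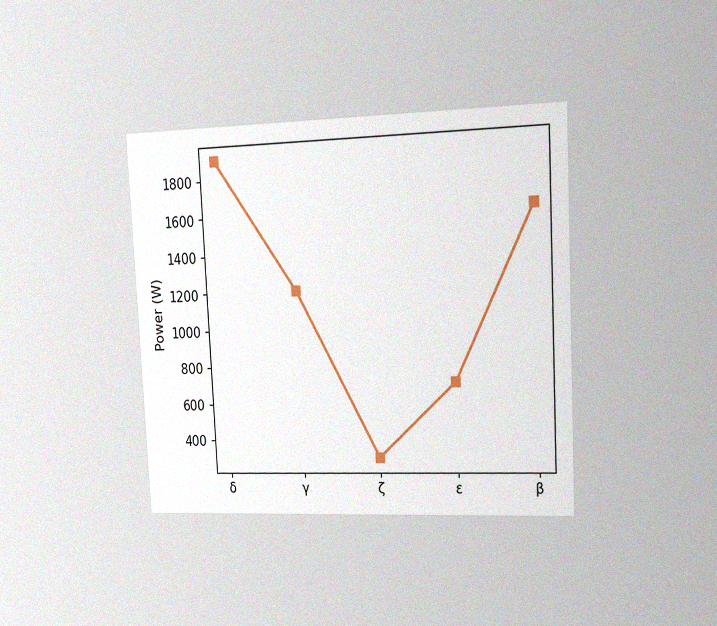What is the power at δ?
1900W

The chart is tilted about 3° counter-clockwise and viewed slightly from the right, with some photo noise. At δ, the line is at 1900W.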